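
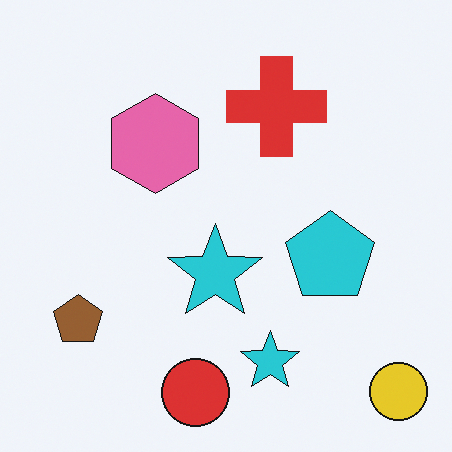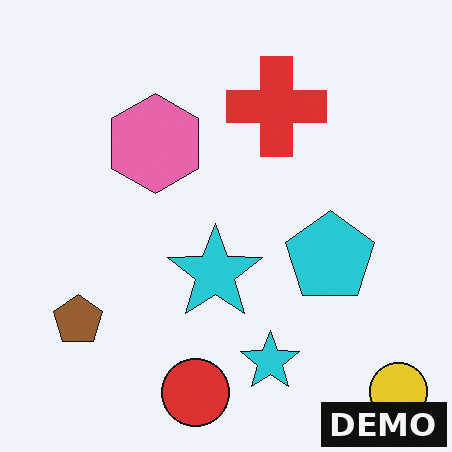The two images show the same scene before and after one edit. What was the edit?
This is the original image watermarked with the text "DEMO" in the lower-right corner.

A dark label reading "DEMO" appears in the lower-right corner.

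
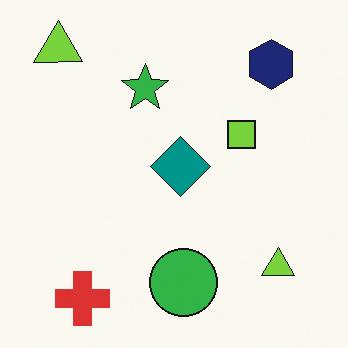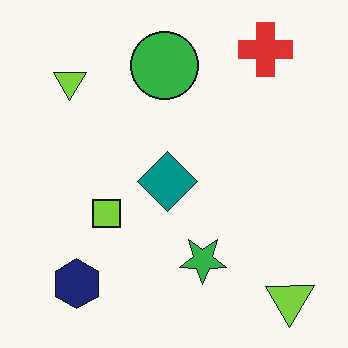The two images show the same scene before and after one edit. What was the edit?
The second image is the first rotated 180°.

The red cross sits in the bottom-left of the first image and the top-right of the second — consistent with a whole-image 180° rotation.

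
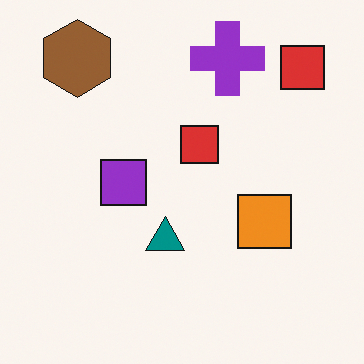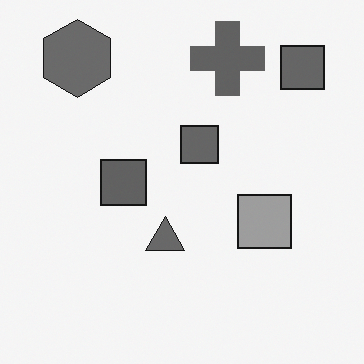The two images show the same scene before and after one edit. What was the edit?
Converted to grayscale.

All color is removed — every shape is now a shade of grey.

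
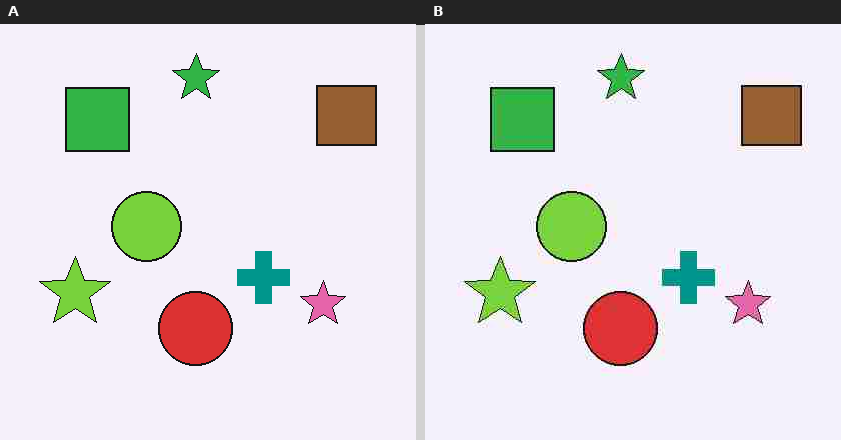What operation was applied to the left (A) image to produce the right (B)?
Heavily JPEG-compressed with obvious blocking artifacts.

Blocky 8×8 compression artifacts appear around shape edges and the flat background shows ringing — characteristic JPEG degradation.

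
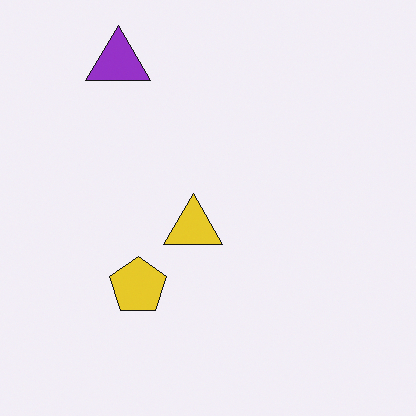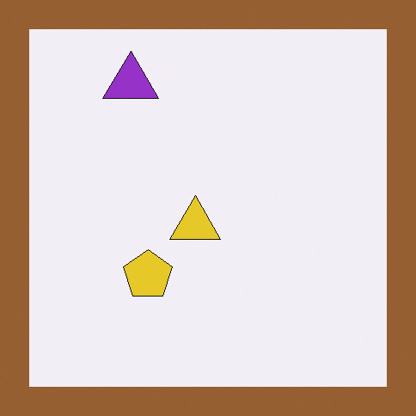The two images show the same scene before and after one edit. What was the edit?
The image was framed with a brown border.

A solid brown frame runs around the edge of the second image, with the content slightly shrunk inside it.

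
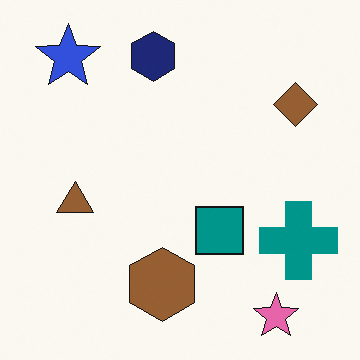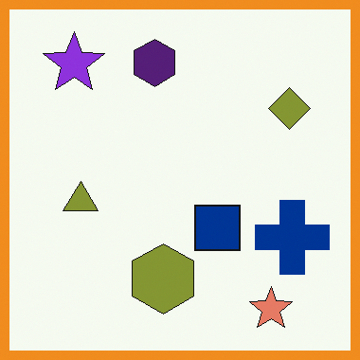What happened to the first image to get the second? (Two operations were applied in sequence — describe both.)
The transformation is: hue-shifted slightly, then framed with a orange border.

Every shape's color has rotated by the same amount around the hue wheel — a uniform hue shift. A solid orange frame runs around the edge of the second image, with the content slightly shrunk inside it.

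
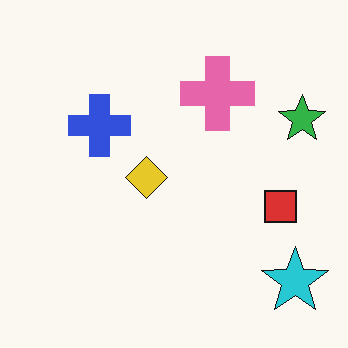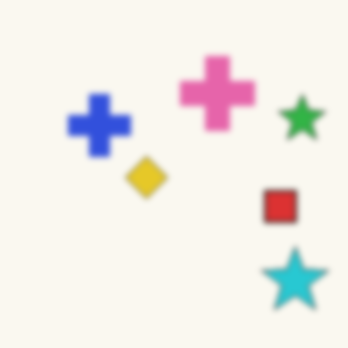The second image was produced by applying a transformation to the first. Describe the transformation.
The second image is the first moderately blurred.

Shape edges and outlines are uniformly softened across the whole image.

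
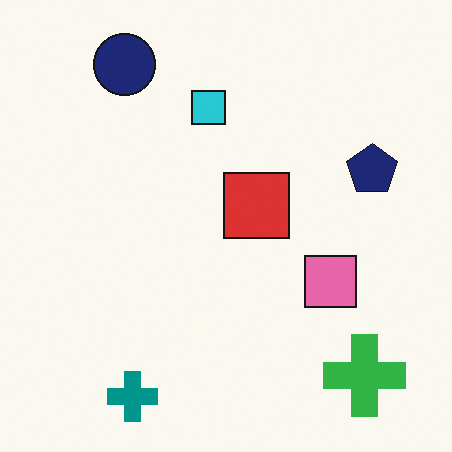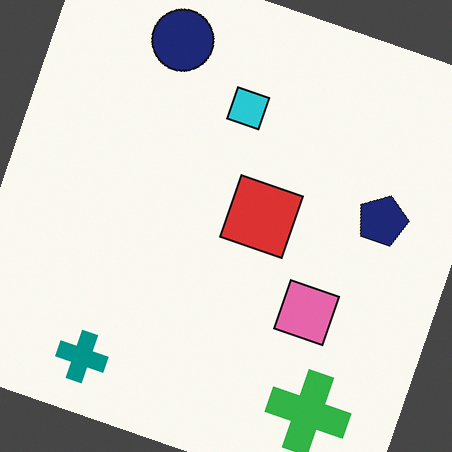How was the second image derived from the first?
Rotated clockwise by a moderate amount.

Every shape is tilted by the same angle and the image corners show triangular fill wedges — a whole-image rotation by a non-right angle.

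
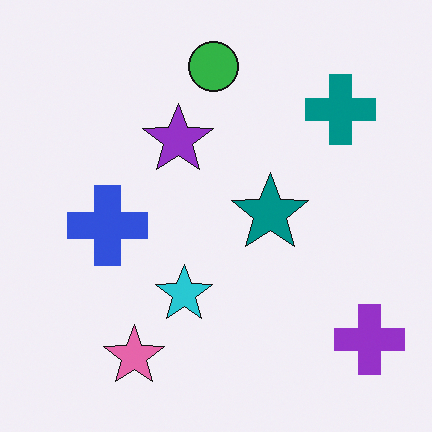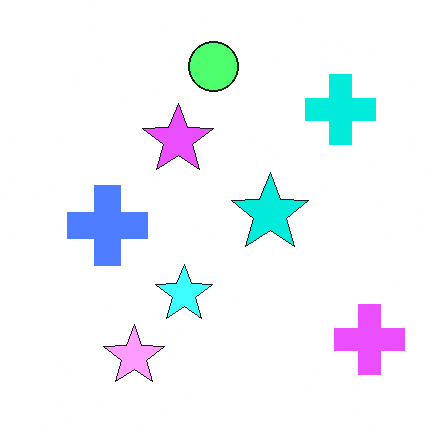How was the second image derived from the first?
The second image is the first substantially brightened.

Every pixel — background and shapes alike — is uniformly brightened.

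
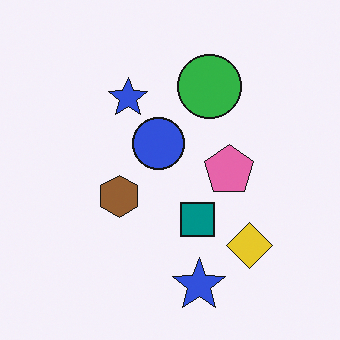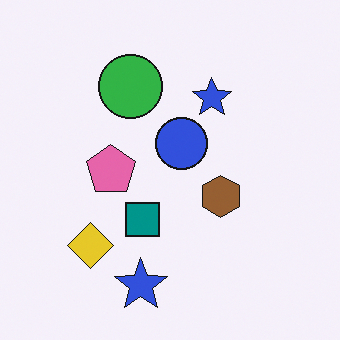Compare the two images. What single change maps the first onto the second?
The transformation is: flipped horizontally (left ↔ right).

The yellow diamond is in the bottom-right of the first image and the bottom-left of the second — shapes on opposite sides of the vertical midline have swapped in a mirror flip.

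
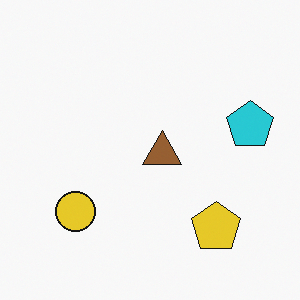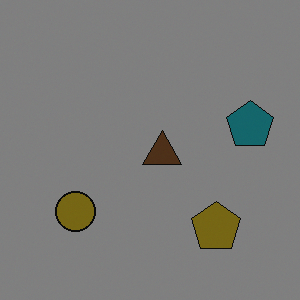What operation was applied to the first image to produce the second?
The second image is the first darkened a lot.

Every pixel — background and shapes alike — is uniformly darkened.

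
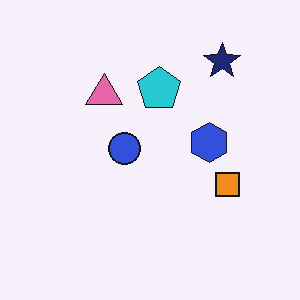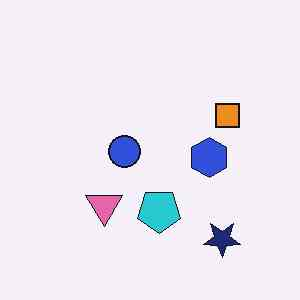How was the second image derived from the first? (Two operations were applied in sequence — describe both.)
Flipped vertically (top ↔ bottom), then JPEG-compressed with visible artifacts.

The navy star is in the top-right of the first image and the bottom-right of the second — shapes on opposite sides of the horizontal midline have swapped in a mirror flip. Blocky 8×8 compression artifacts appear around shape edges and the flat background shows ringing — characteristic JPEG degradation.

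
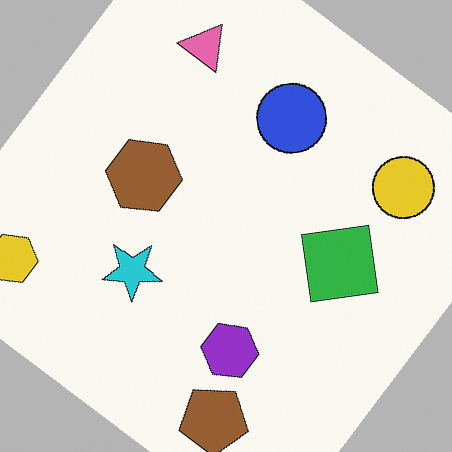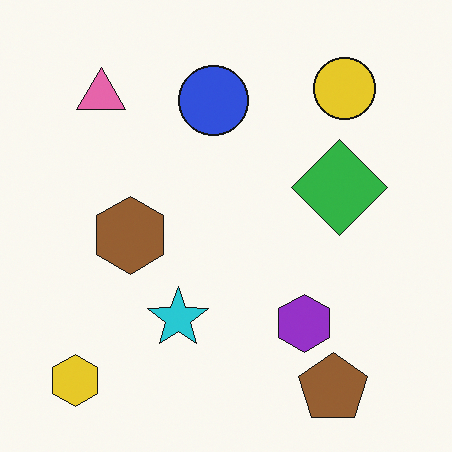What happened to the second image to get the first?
The image was rotated clockwise by a large amount — several tens of degrees.

Every shape is tilted by the same angle and the image corners show triangular fill wedges — a whole-image rotation by a non-right angle.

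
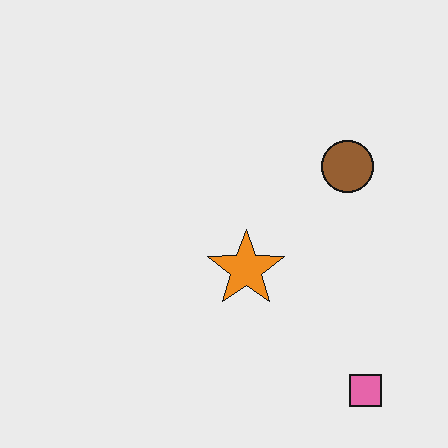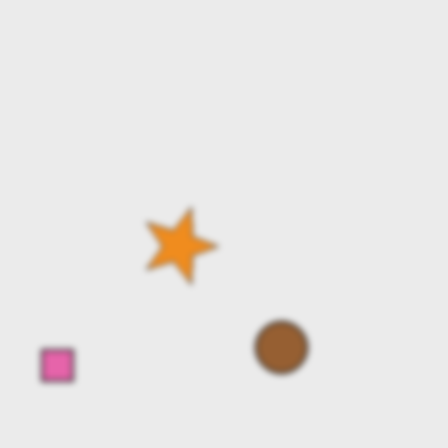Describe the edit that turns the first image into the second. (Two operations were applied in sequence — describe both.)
The image was rotated 90° clockwise, then moderately blurred.

The pink square sits in the bottom-right of the first image and the bottom-left of the second — consistent with a whole-image 90° clockwise rotation. Shape edges and outlines are uniformly softened across the whole image.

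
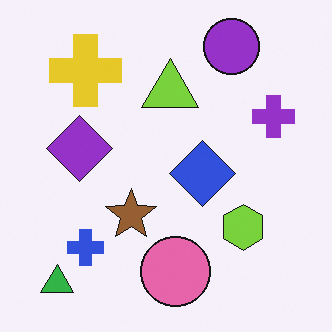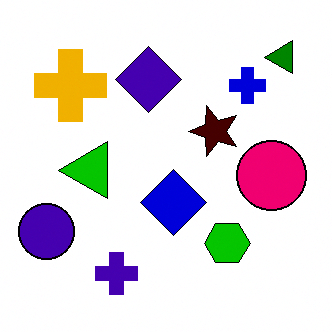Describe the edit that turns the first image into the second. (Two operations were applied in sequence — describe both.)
This is the original image given much higher contrast, then transposed (reflected across the top-left ↔ bottom-right diagonal).

Tones are pushed away from mid-grey across the whole image — a global contrast change. Shapes have swapped their row and column positions — what was in the top-right is now in the bottom-left — a diagonal reflection.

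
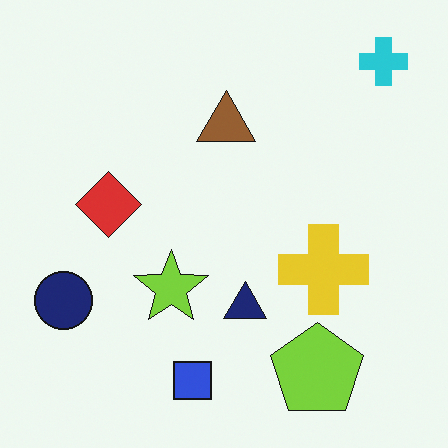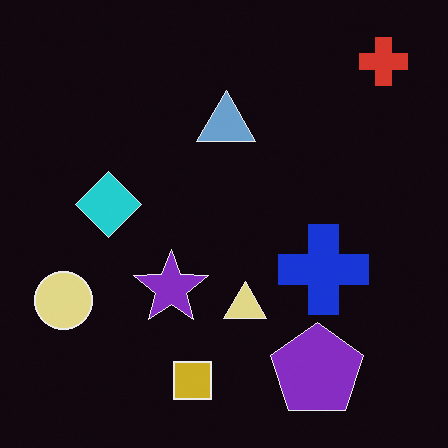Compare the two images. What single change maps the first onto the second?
The image was color-inverted (negative).

The light background has become dark and every shape's color is its complement — a photographic negative.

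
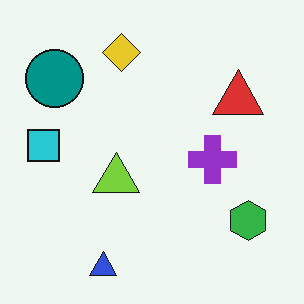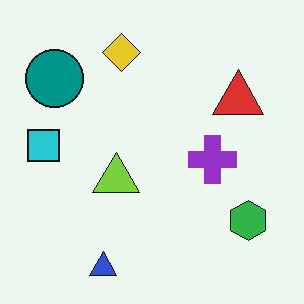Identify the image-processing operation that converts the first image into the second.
It was given moderate JPEG compression.

Blocky 8×8 compression artifacts appear around shape edges and the flat background shows ringing — characteristic JPEG degradation.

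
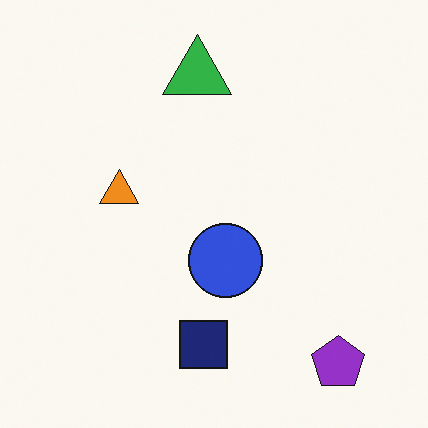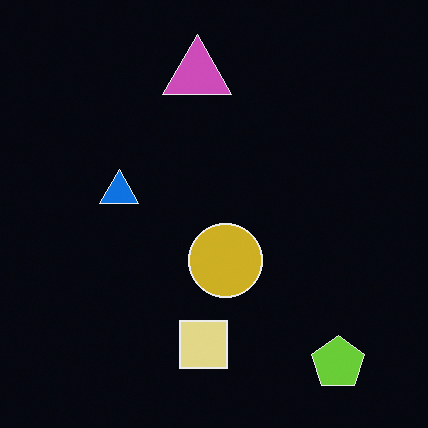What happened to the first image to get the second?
The second image is the first color-inverted (negative).

The light background has become dark and every shape's color is its complement — a photographic negative.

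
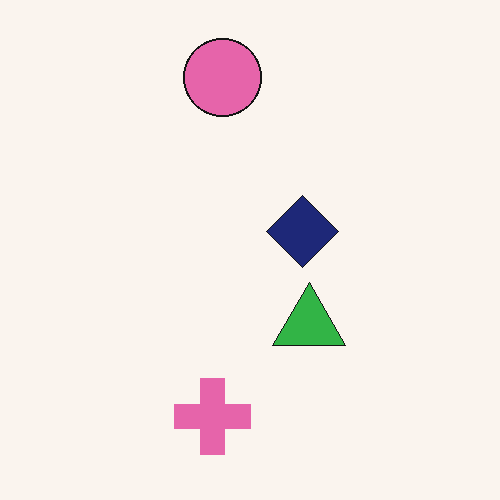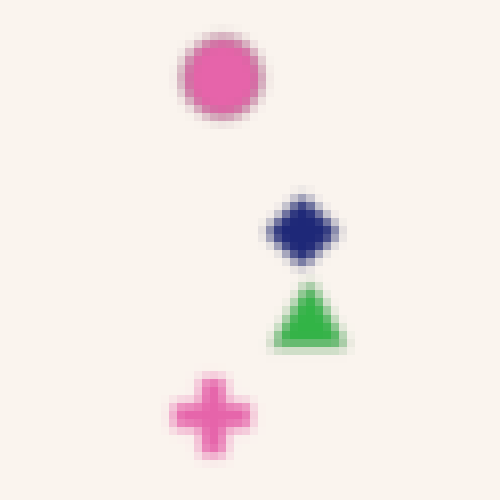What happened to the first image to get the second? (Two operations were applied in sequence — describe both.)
Strongly gaussian-blurred, then pixelated into visible square blocks.

Shape edges and outlines are uniformly softened across the whole image. Shapes are reduced to large square blocks; fine edges and outlines are lost — a downscale-then-upscale (mosaic) effect.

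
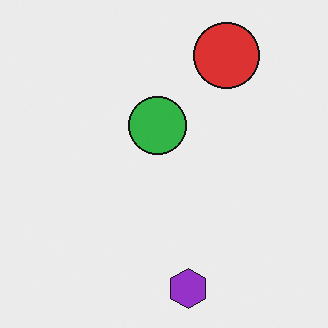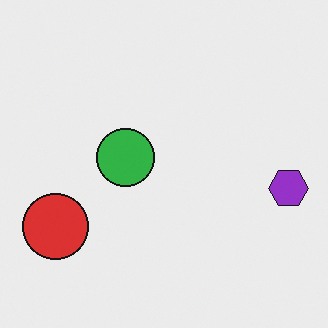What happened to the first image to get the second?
It was transposed (reflected across the top-left ↔ bottom-right diagonal).

Shapes have swapped their row and column positions — what was in the top-right is now in the bottom-left — a diagonal reflection.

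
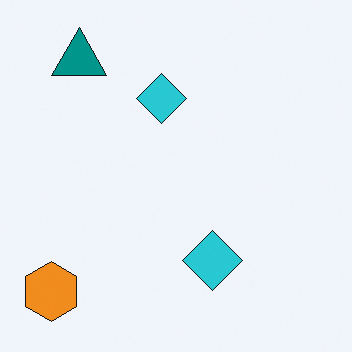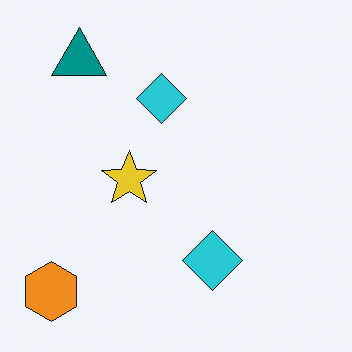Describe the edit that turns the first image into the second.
This is the original image overlaid with an additional yellow star.

A yellow star appears in the second image that is absent from the first.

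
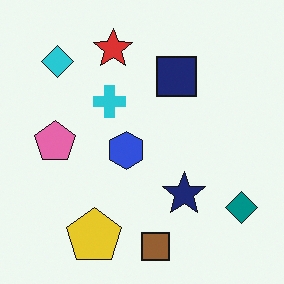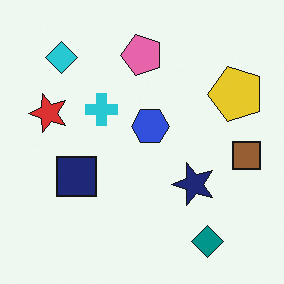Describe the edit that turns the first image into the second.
The second image is the first transposed (reflected across the top-left ↔ bottom-right diagonal).

Shapes have swapped their row and column positions — what was in the top-right is now in the bottom-left — a diagonal reflection.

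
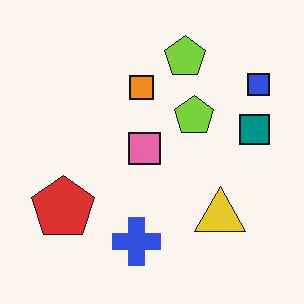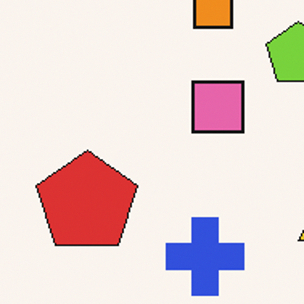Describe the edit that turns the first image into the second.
The transformation is: cropped to a modestly smaller region and rescaled.

The visible shapes are larger and the field of view is narrower; shapes near the original edges may be partly or wholly outside the frame — a crop-and-rescale.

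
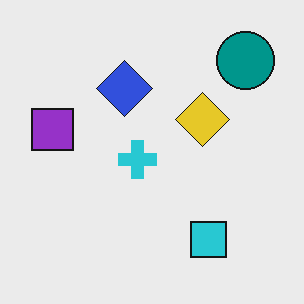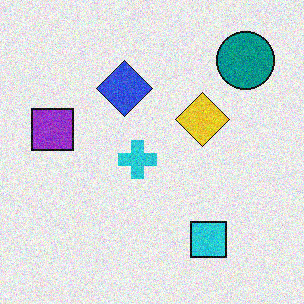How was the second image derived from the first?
The transformation is: degraded with visible gaussian noise.

Random speckle covers the whole image, including the flat background.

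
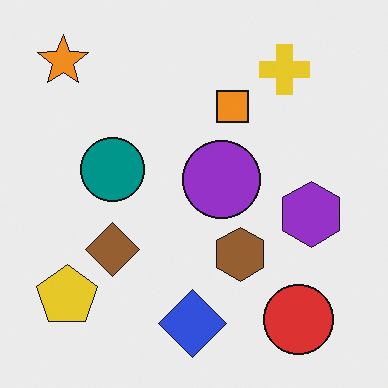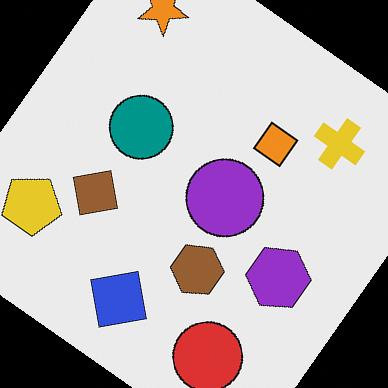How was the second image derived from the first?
This is the original image rotated clockwise by a large amount — several tens of degrees.

Every shape is tilted by the same angle and the image corners show triangular fill wedges — a whole-image rotation by a non-right angle.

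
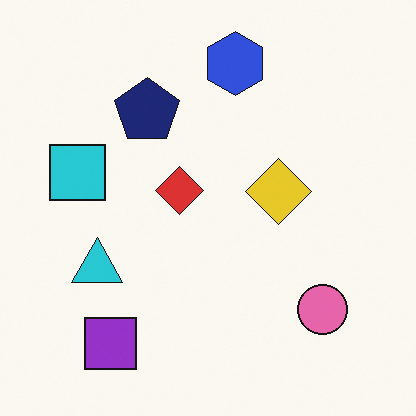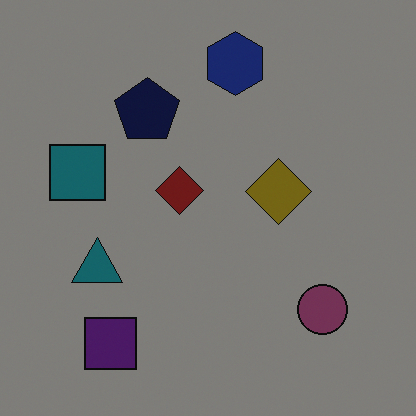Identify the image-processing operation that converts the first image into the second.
The transformation is: darkened a lot.

Every pixel — background and shapes alike — is uniformly darkened.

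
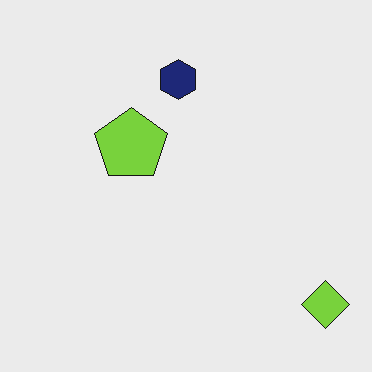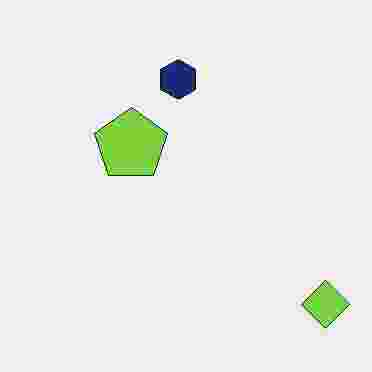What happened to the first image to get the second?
The transformation is: heavily JPEG-compressed with obvious blocking artifacts.

Blocky 8×8 compression artifacts appear around shape edges and the flat background shows ringing — characteristic JPEG degradation.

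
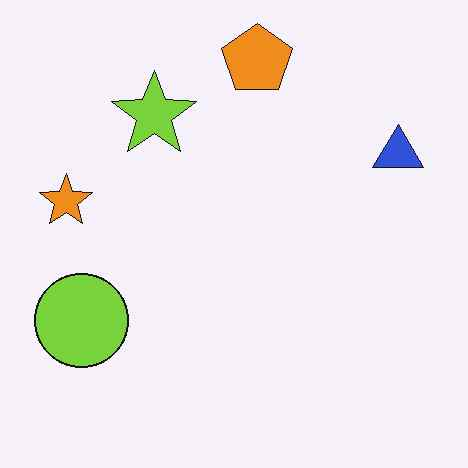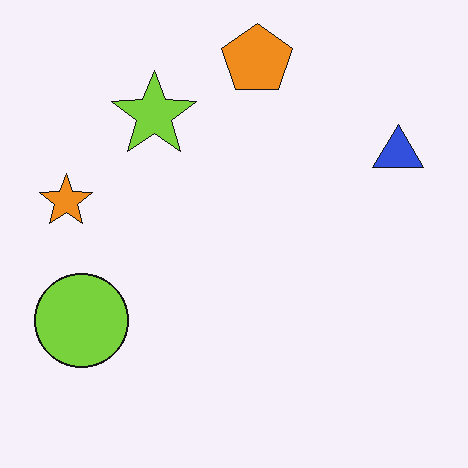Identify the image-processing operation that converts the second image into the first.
It was JPEG-compressed with visible artifacts.

Blocky 8×8 compression artifacts appear around shape edges and the flat background shows ringing — characteristic JPEG degradation.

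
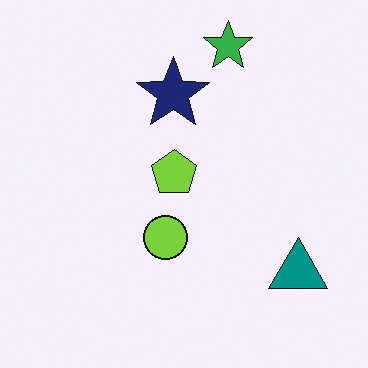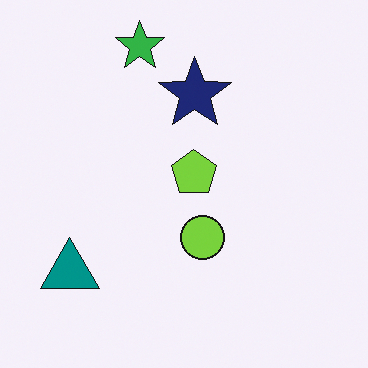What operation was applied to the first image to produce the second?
The second image is the first flipped horizontally (left ↔ right).

The teal triangle is in the bottom-right of the first image and the bottom-left of the second — shapes on opposite sides of the vertical midline have swapped in a mirror flip.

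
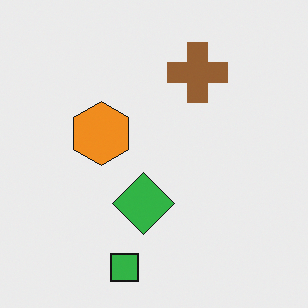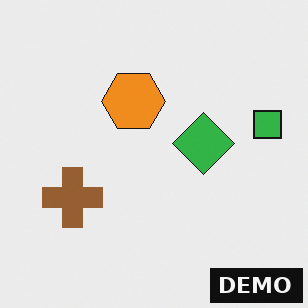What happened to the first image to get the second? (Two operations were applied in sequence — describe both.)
The transformation is: transposed (reflected across the top-left ↔ bottom-right diagonal), then watermarked with the text "DEMO" in the lower-right corner.

Shapes have swapped their row and column positions — what was in the top-right is now in the bottom-left — a diagonal reflection. A dark label reading "DEMO" appears in the lower-right corner.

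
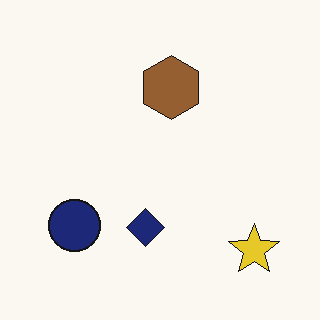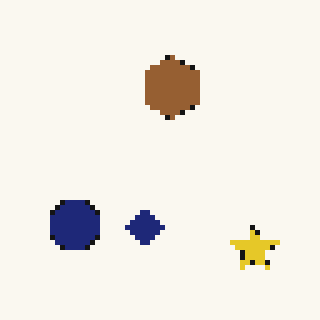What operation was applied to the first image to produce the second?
It was lightly pixelated (a mild mosaic effect).

Shapes are reduced to large square blocks; fine edges and outlines are lost — a downscale-then-upscale (mosaic) effect.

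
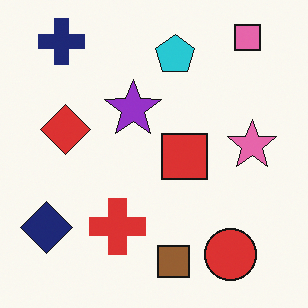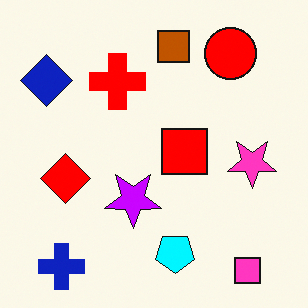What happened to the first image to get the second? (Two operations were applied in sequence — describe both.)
The second image is the first flipped vertically (top ↔ bottom), then made much more vivid (saturation change).

The pink square is in the top-right of the first image and the bottom-right of the second — shapes on opposite sides of the horizontal midline have swapped in a mirror flip. All colors are more vivid — a global saturation change.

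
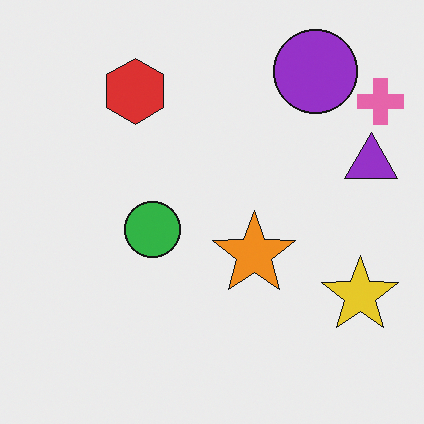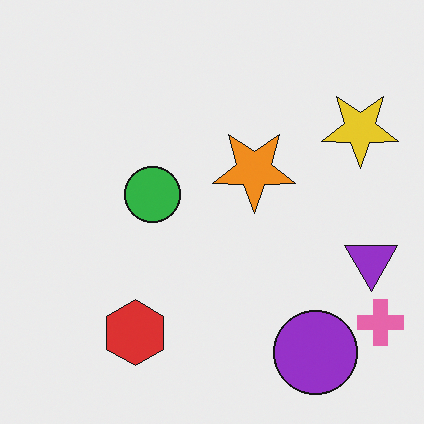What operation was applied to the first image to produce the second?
The image was flipped vertically (top ↔ bottom).

The purple circle is in the top-right of the first image and the bottom-right of the second — shapes on opposite sides of the horizontal midline have swapped in a mirror flip.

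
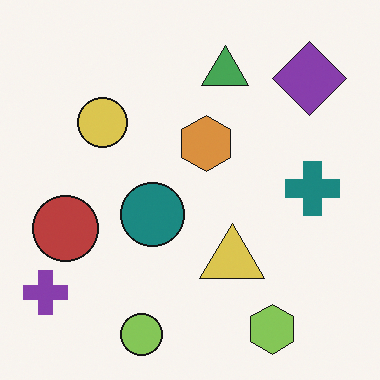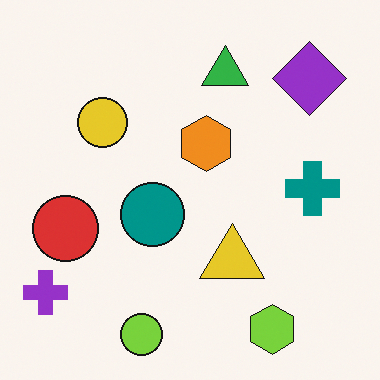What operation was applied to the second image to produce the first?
The first image is the second slightly desaturated.

All colors are more muted and greyish — a global saturation change.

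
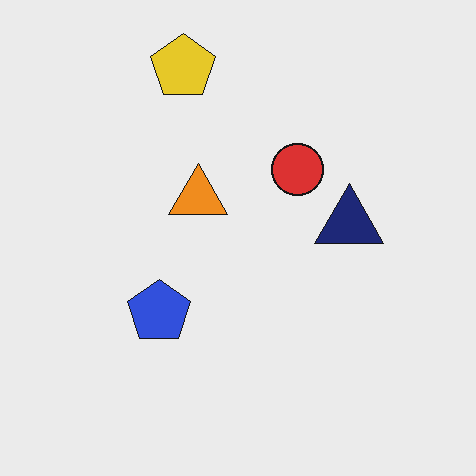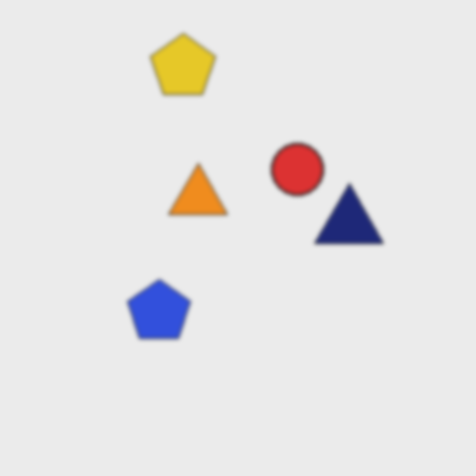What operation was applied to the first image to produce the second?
The second image is the first given a subtle gaussian blur.

Shape edges and outlines are uniformly softened across the whole image.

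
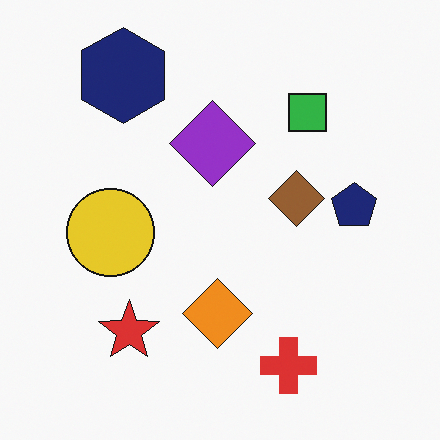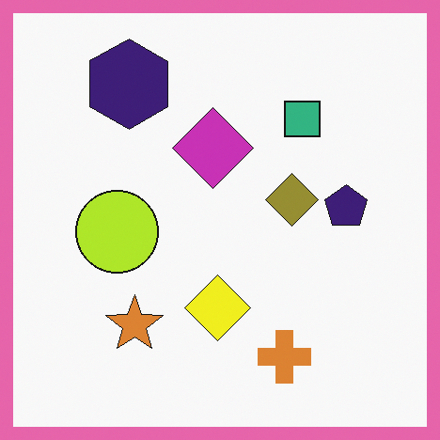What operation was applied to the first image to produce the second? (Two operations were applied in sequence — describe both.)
The second image is the first hue-shifted slightly, then framed with a pink border.

Every shape's color has rotated by the same amount around the hue wheel — a uniform hue shift. A solid pink frame runs around the edge of the second image, with the content slightly shrunk inside it.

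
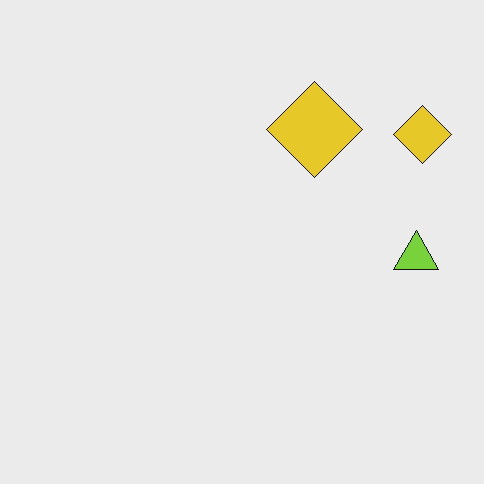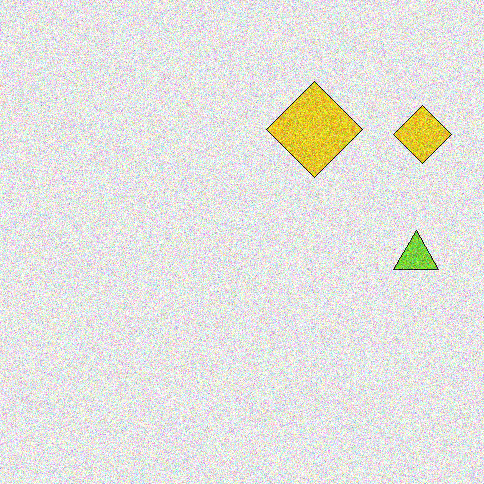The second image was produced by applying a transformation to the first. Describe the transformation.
It was degraded with a thick layer of grain.

Random speckle covers the whole image, including the flat background.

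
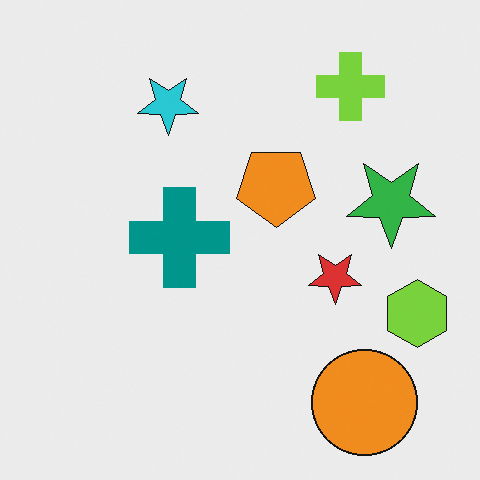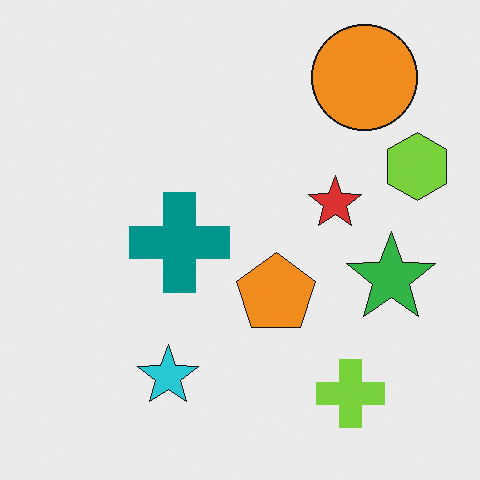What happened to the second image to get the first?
The first image is the second flipped vertically (top ↔ bottom).

The orange circle is in the top-right of the second image and the bottom-right of the first — shapes on opposite sides of the horizontal midline have swapped in a mirror flip.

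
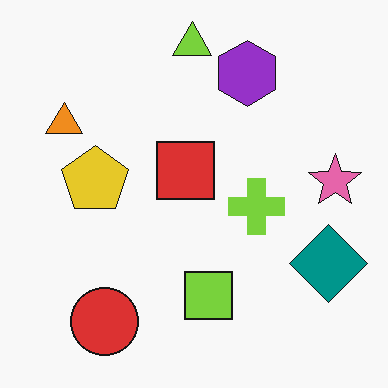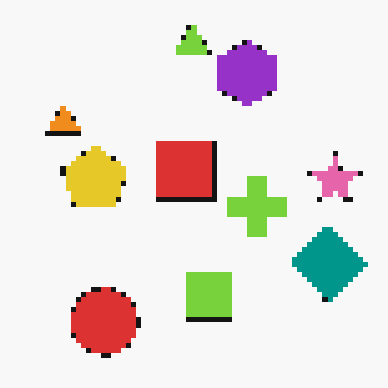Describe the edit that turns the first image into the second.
The image was mildly pixelated.

Shapes are reduced to large square blocks; fine edges and outlines are lost — a downscale-then-upscale (mosaic) effect.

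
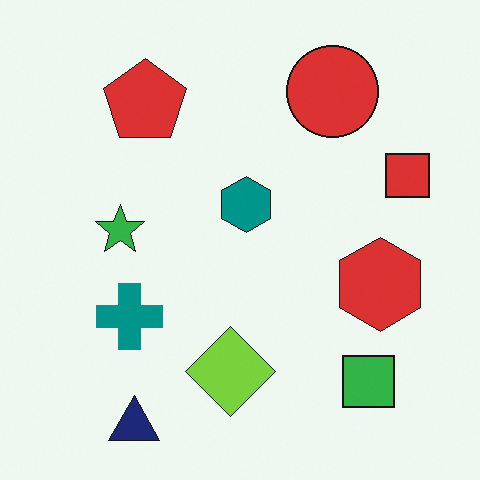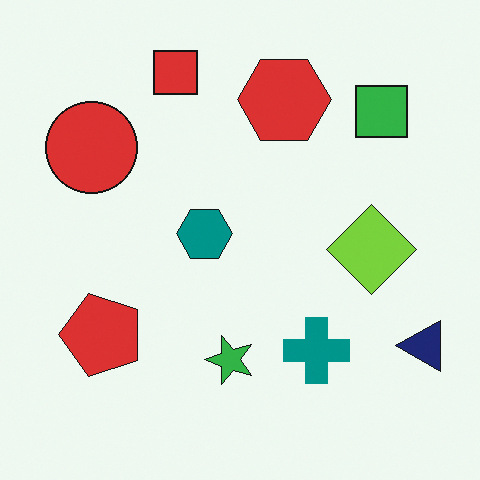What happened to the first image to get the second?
This is the original image rotated 90° counter-clockwise.

The navy triangle sits in the bottom-left of the first image and the bottom-right of the second — consistent with a whole-image 90° counter-clockwise rotation.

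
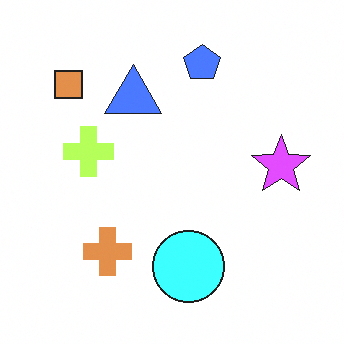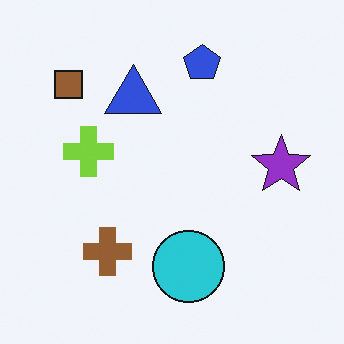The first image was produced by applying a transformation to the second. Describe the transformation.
The first image is the second brightened a lot.

Every pixel — background and shapes alike — is uniformly brightened.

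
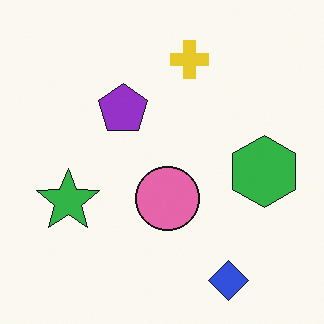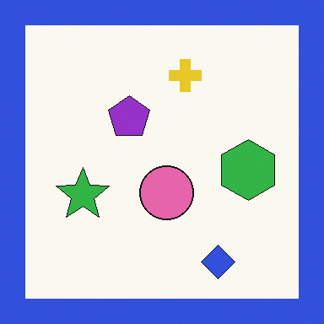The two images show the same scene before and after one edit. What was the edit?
The transformation is: framed with a blue border.

A solid blue frame runs around the edge of the second image, with the content slightly shrunk inside it.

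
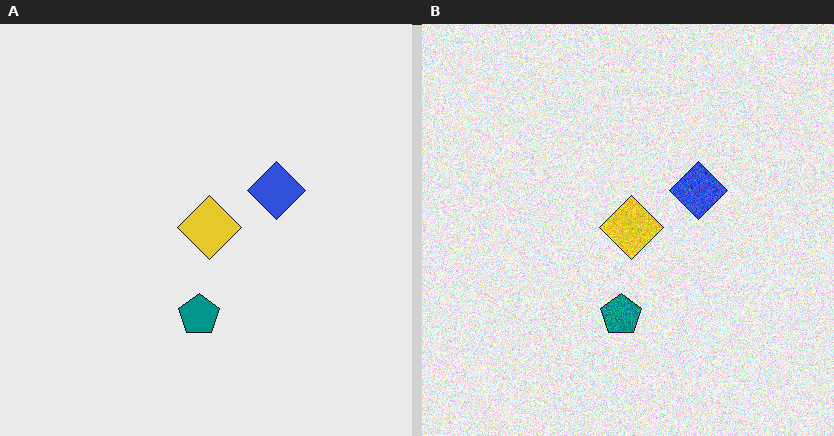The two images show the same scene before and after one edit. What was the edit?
The right (B) image is the left (A) degraded with visible gaussian noise.

Random speckle covers the whole image, including the flat background.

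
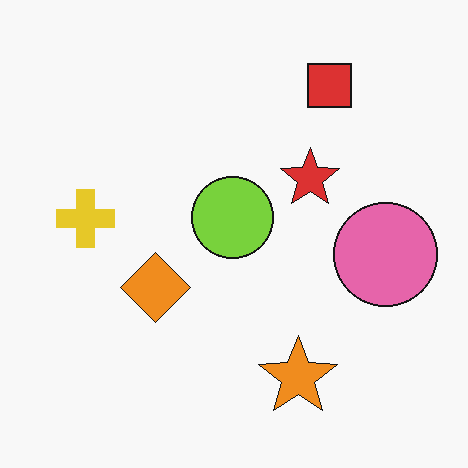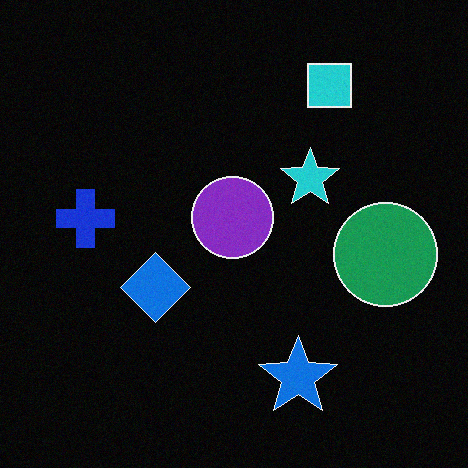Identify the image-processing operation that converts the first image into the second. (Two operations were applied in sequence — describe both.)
Degraded with a light layer of grain, then color-inverted (negative).

Random speckle covers the whole image, including the flat background. The light background has become dark and every shape's color is its complement — a photographic negative.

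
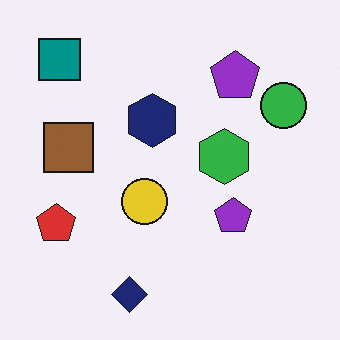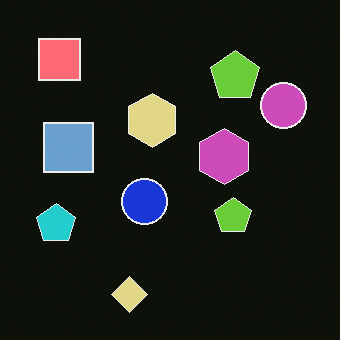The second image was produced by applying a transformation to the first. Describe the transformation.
The image was color-inverted (negative).

The light background has become dark and every shape's color is its complement — a photographic negative.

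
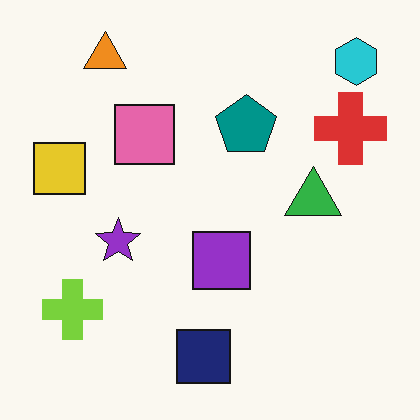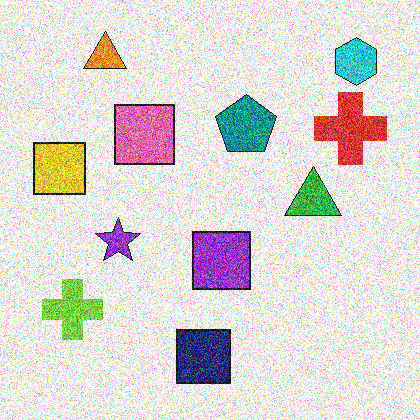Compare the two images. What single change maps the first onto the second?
The transformation is: degraded with a thick layer of grain.

Random speckle covers the whole image, including the flat background.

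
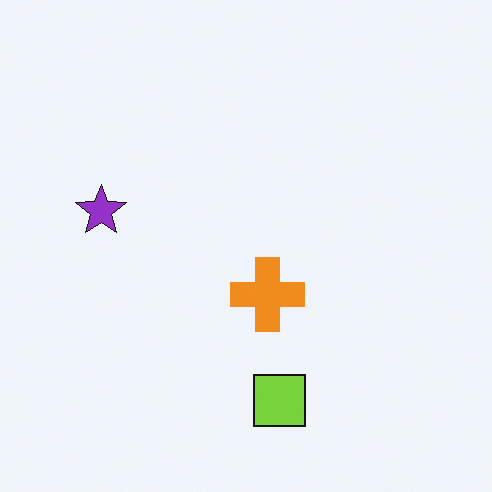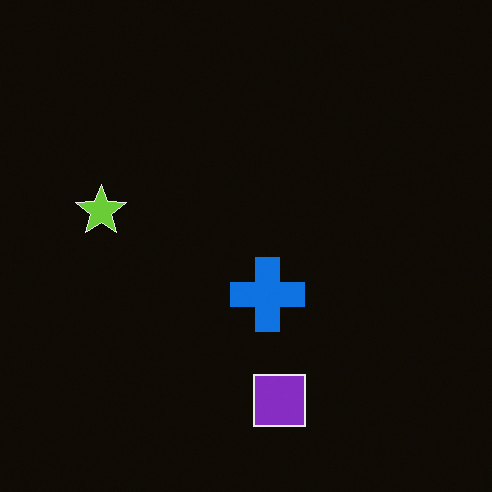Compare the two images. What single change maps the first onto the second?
Color-inverted (negative).

The light background has become dark and every shape's color is its complement — a photographic negative.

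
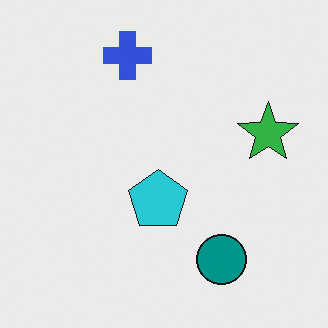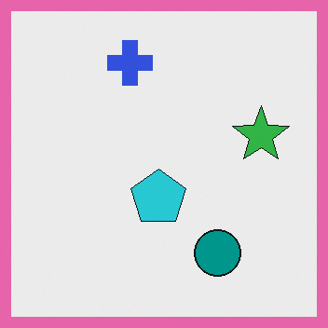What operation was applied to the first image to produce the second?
It was framed with a pink border.

A solid pink frame runs around the edge of the second image, with the content slightly shrunk inside it.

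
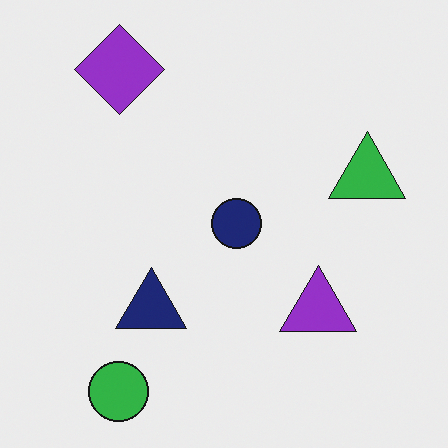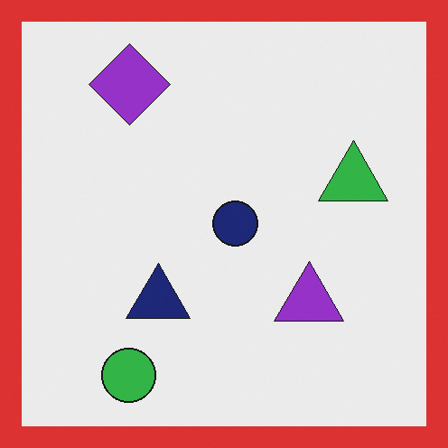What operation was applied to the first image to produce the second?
The second image is the first framed with a red border.

A solid red frame runs around the edge of the second image, with the content slightly shrunk inside it.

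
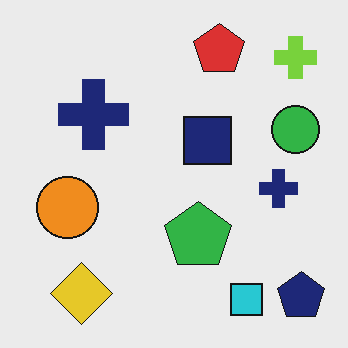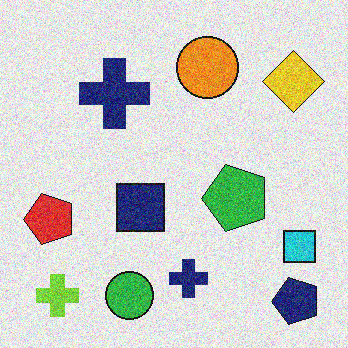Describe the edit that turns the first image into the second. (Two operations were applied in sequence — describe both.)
The image was degraded with moderate additive noise, then transposed (reflected across the top-left ↔ bottom-right diagonal).

Random speckle covers the whole image, including the flat background. Shapes have swapped their row and column positions — what was in the top-right is now in the bottom-left — a diagonal reflection.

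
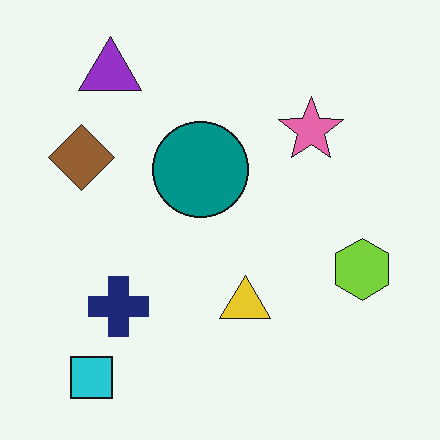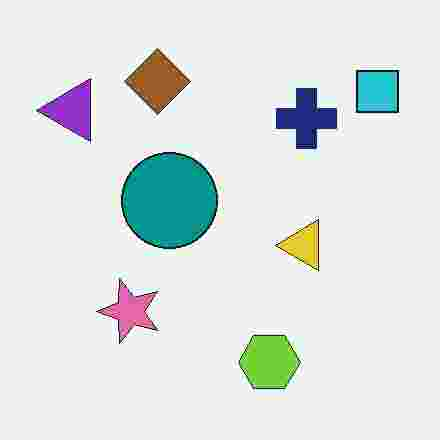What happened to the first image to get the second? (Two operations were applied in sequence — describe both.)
This is the original image transposed (reflected across the top-left ↔ bottom-right diagonal), then degraded with heavy JPEG compression.

Shapes have swapped their row and column positions — what was in the top-right is now in the bottom-left — a diagonal reflection. Blocky 8×8 compression artifacts appear around shape edges and the flat background shows ringing — characteristic JPEG degradation.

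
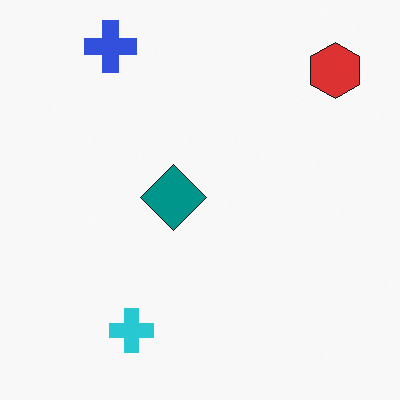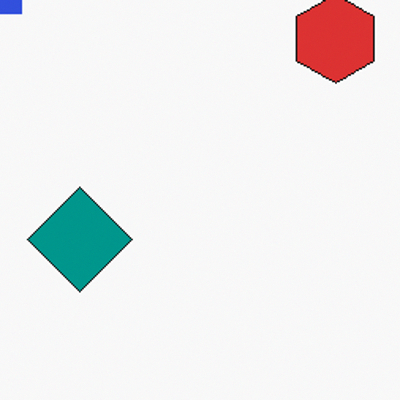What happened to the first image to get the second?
The second image is the first cropped slightly and scaled back up.

The visible shapes are larger and the field of view is narrower; shapes near the original edges may be partly or wholly outside the frame — a crop-and-rescale.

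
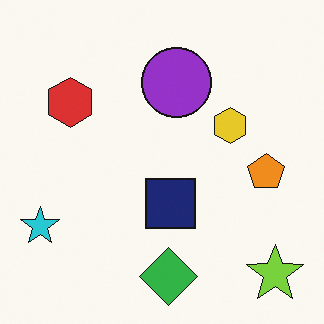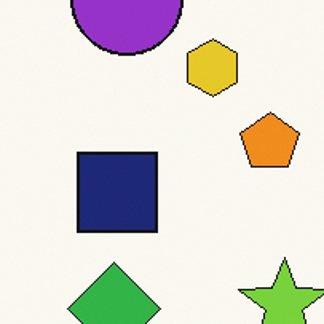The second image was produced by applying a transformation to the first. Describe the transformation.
The transformation is: cropped to a modestly smaller region and rescaled.

The visible shapes are larger and the field of view is narrower; shapes near the original edges may be partly or wholly outside the frame — a crop-and-rescale.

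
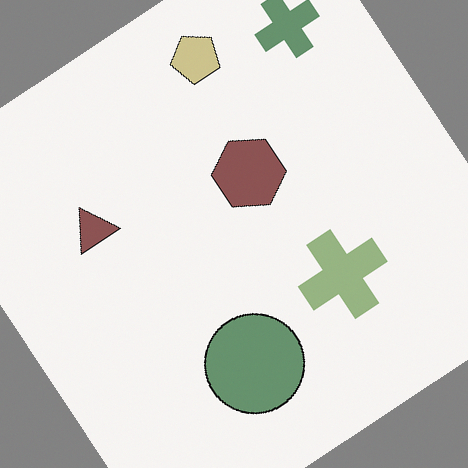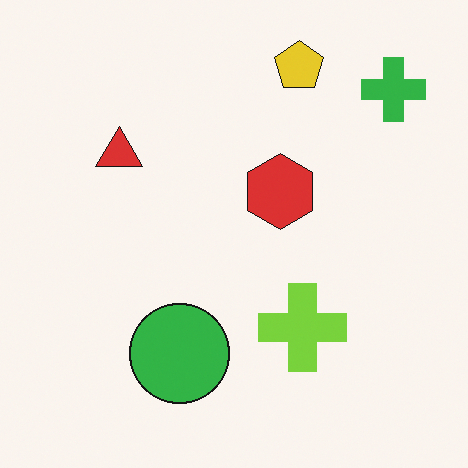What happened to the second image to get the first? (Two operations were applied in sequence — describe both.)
The image was rotated counter-clockwise by a large amount — several tens of degrees, then made much more muted (saturation change).

Every shape is tilted by the same angle and the image corners show triangular fill wedges — a whole-image rotation by a non-right angle. All colors are more muted and greyish — a global saturation change.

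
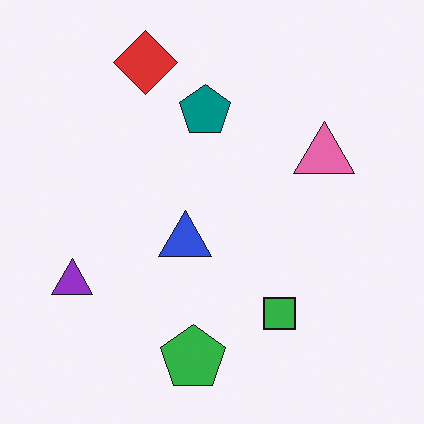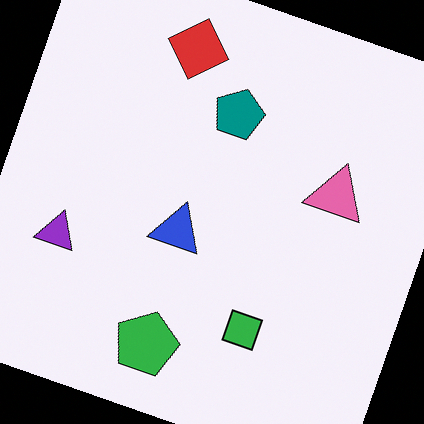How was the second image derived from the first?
The second image is the first rotated clockwise by a clearly visible amount.

Every shape is tilted by the same angle and the image corners show triangular fill wedges — a whole-image rotation by a non-right angle.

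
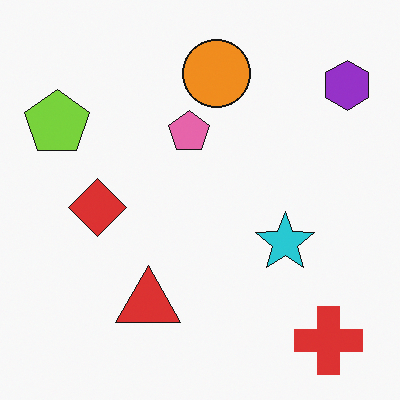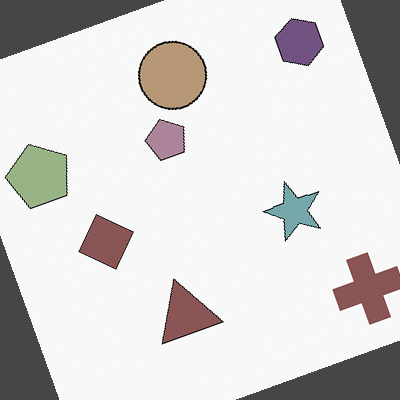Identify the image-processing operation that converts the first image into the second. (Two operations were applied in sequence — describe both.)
Heavily desaturated, then rotated counter-clockwise by a clearly visible amount.

All colors are more muted and greyish — a global saturation change. Every shape is tilted by the same angle and the image corners show triangular fill wedges — a whole-image rotation by a non-right angle.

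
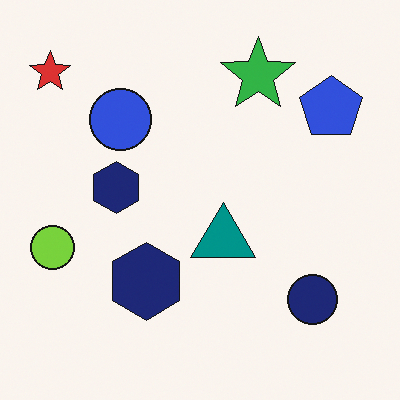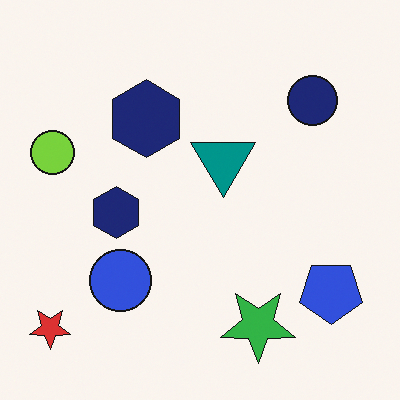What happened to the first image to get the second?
Flipped vertically (top ↔ bottom).

The red star is in the top-left of the first image and the bottom-left of the second — shapes on opposite sides of the horizontal midline have swapped in a mirror flip.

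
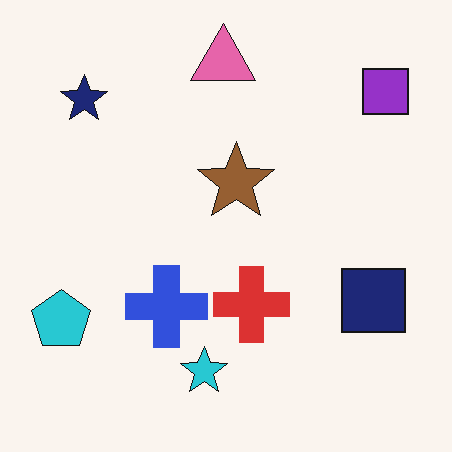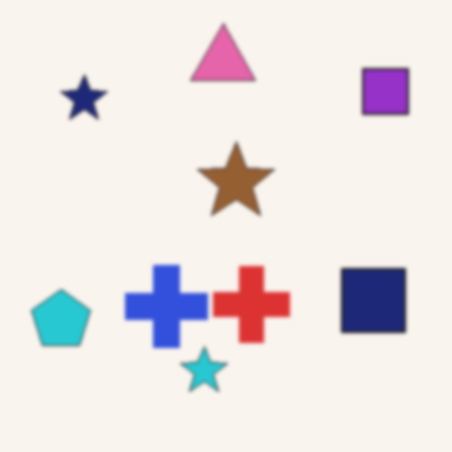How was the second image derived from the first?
Given a subtle gaussian blur.

Shape edges and outlines are uniformly softened across the whole image.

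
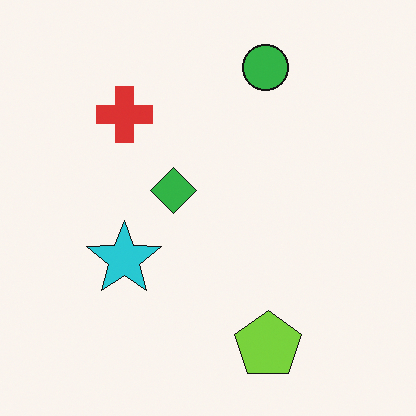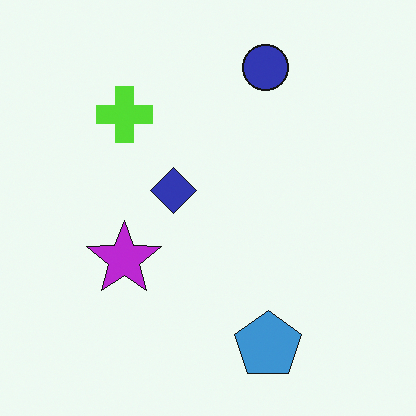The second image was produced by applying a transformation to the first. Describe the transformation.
The transformation is: hue-shifted through roughly a third of the color wheel.

Every shape's color has rotated by the same amount around the hue wheel — a uniform hue shift.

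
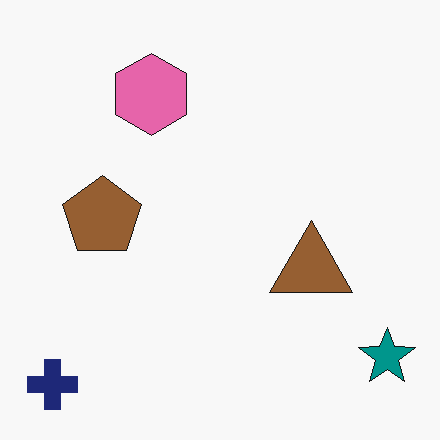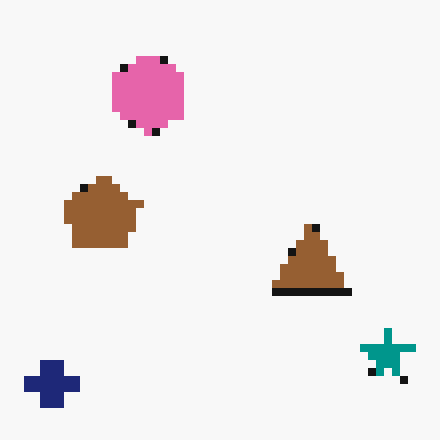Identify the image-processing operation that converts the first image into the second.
Pixelated into visible square blocks.

Shapes are reduced to large square blocks; fine edges and outlines are lost — a downscale-then-upscale (mosaic) effect.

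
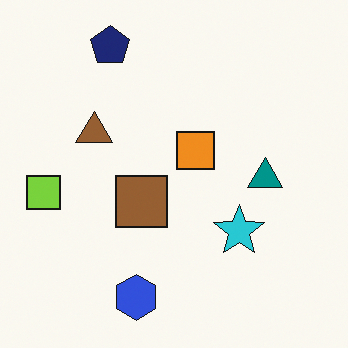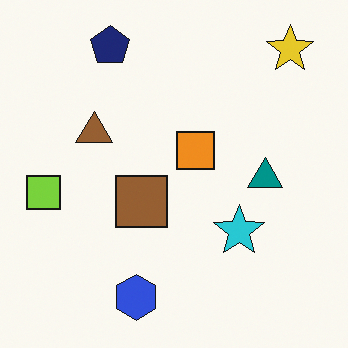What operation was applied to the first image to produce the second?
The image was overlaid with an additional yellow star.

A yellow star appears in the second image that is absent from the first.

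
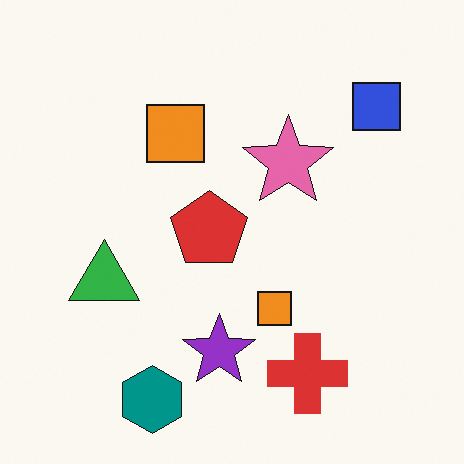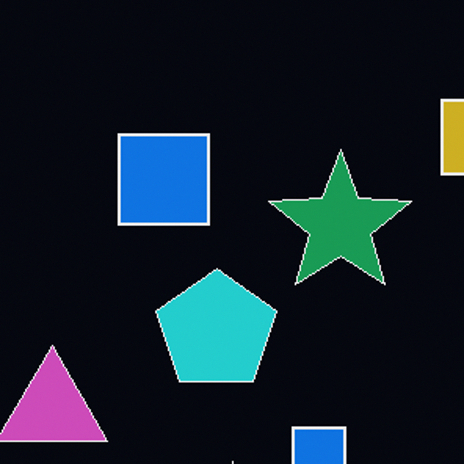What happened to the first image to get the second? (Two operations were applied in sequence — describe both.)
It was cropped to a modestly smaller region and rescaled, then color-inverted (negative).

The visible shapes are larger and the field of view is narrower; shapes near the original edges may be partly or wholly outside the frame — a crop-and-rescale. The light background has become dark and every shape's color is its complement — a photographic negative.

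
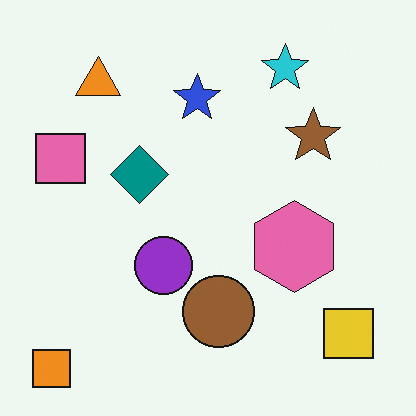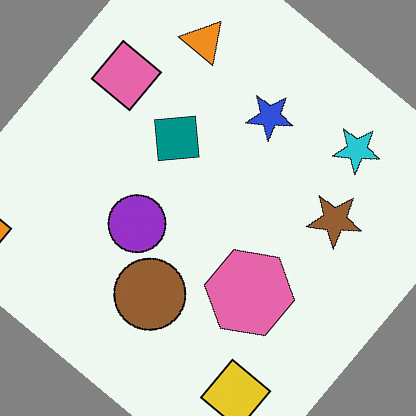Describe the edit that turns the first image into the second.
It was rotated clockwise by a large amount — several tens of degrees.

Every shape is tilted by the same angle and the image corners show triangular fill wedges — a whole-image rotation by a non-right angle.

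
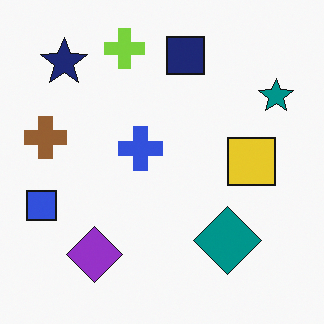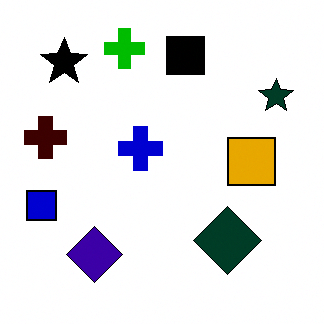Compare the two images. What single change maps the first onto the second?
The image was given much higher contrast.

Tones are pushed away from mid-grey across the whole image — a global contrast change.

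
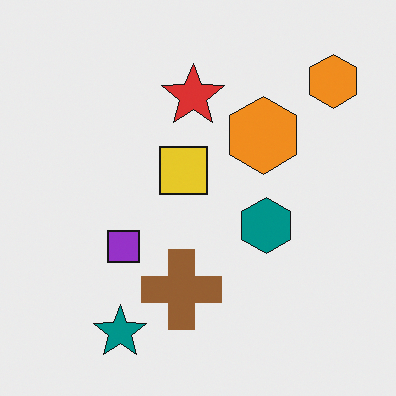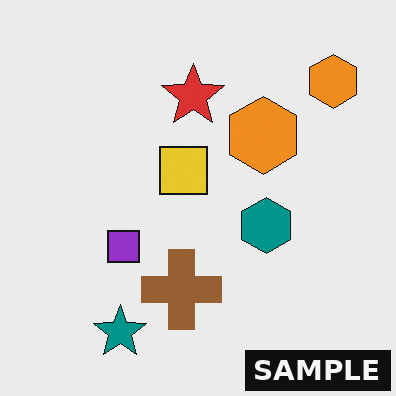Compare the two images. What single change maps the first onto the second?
The second image is the first watermarked with the text "SAMPLE" in the lower-right corner.

A dark label reading "SAMPLE" appears in the lower-right corner.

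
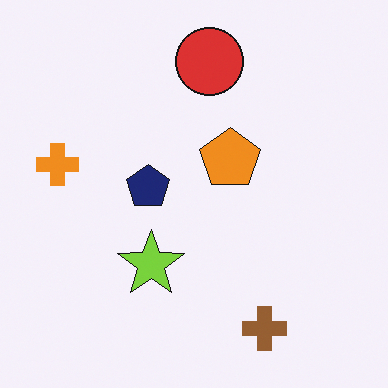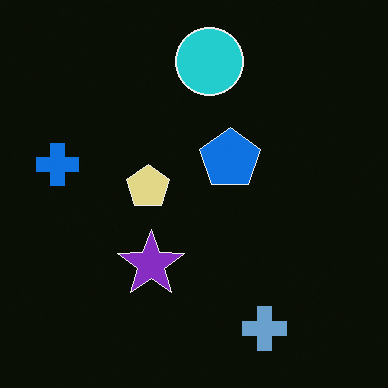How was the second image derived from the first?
The image was color-inverted (negative).

The light background has become dark and every shape's color is its complement — a photographic negative.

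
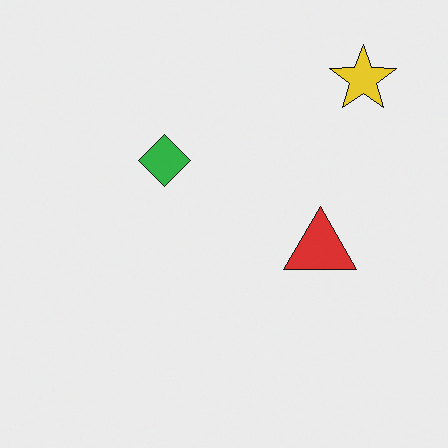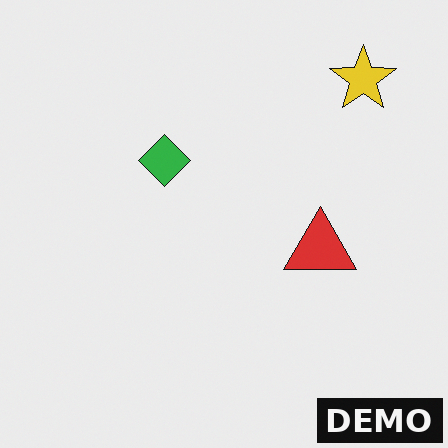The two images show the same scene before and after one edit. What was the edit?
The image was watermarked with the text "DEMO" in the lower-right corner.

A dark label reading "DEMO" appears in the lower-right corner.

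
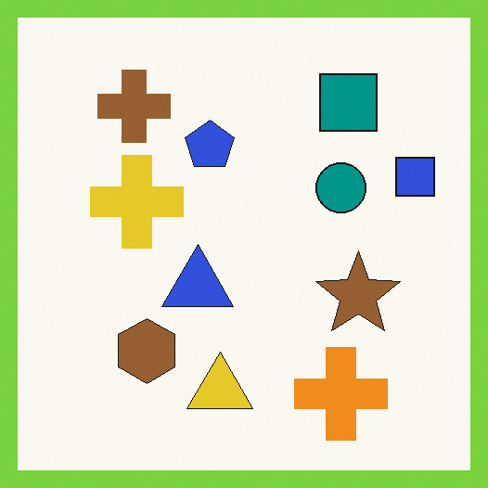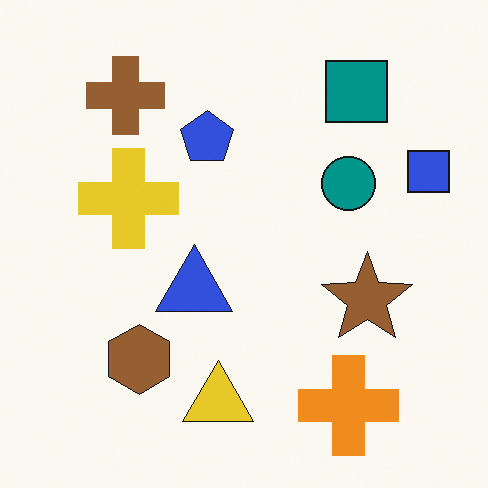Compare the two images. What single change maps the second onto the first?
It was framed with a lime border.

A solid lime frame runs around the edge of the first image, with the content slightly shrunk inside it.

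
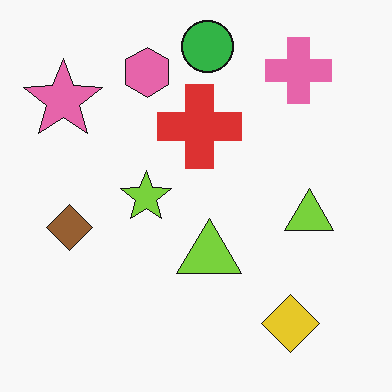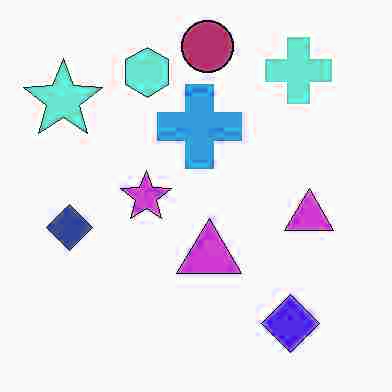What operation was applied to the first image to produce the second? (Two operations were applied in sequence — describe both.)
The transformation is: heavily JPEG-compressed with obvious blocking artifacts, then hue-shifted through roughly half the color wheel.

Blocky 8×8 compression artifacts appear around shape edges and the flat background shows ringing — characteristic JPEG degradation. Every shape's color has rotated by the same amount around the hue wheel — a uniform hue shift.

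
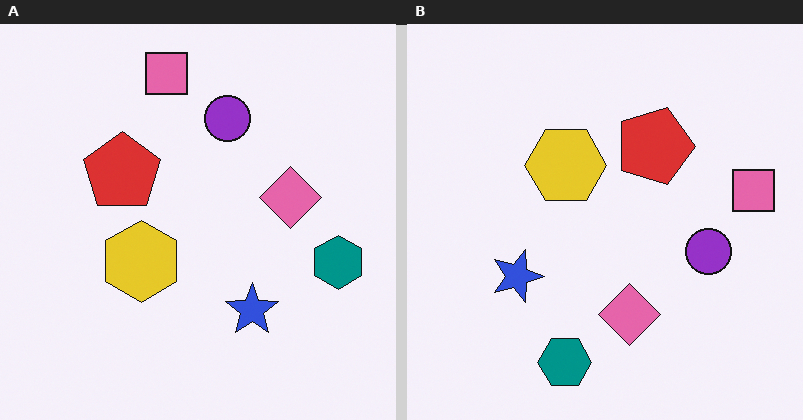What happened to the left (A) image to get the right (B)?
The transformation is: rotated 90° clockwise.

The pink square sits in the top of the left (A) image and the right of the right (B) — consistent with a whole-image 90° clockwise rotation.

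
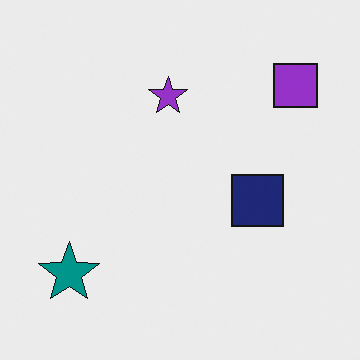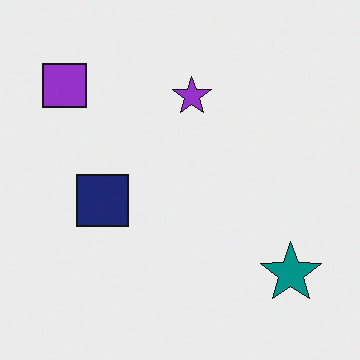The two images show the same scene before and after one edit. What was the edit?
The transformation is: flipped horizontally (left ↔ right).

The purple square is in the top-right of the first image and the top-left of the second — shapes on opposite sides of the vertical midline have swapped in a mirror flip.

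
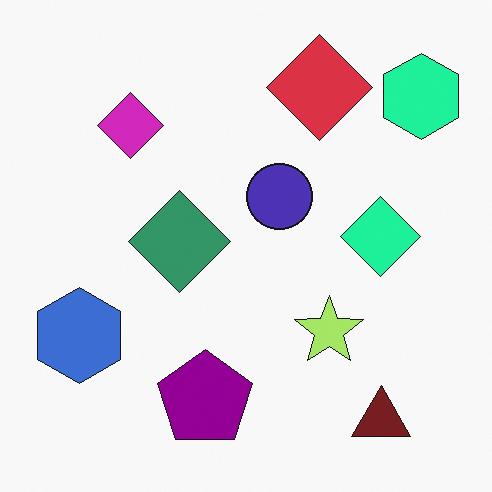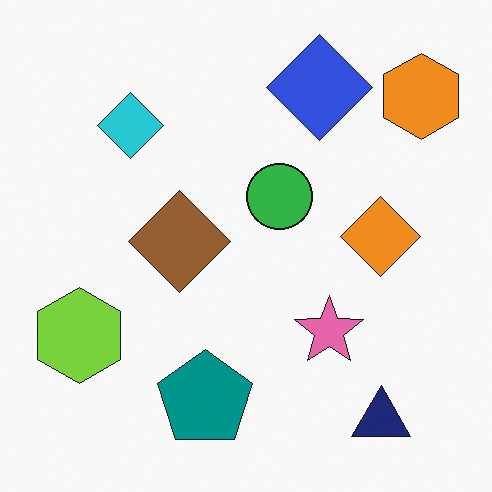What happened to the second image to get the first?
The image was hue-shifted through roughly a third of the color wheel.

Every shape's color has rotated by the same amount around the hue wheel — a uniform hue shift.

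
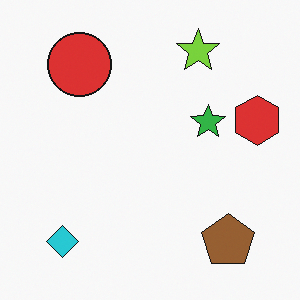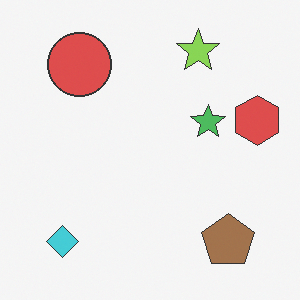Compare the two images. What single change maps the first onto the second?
The image was given slightly reduced contrast.

Tones are pushed toward mid-grey across the whole image — a global contrast change.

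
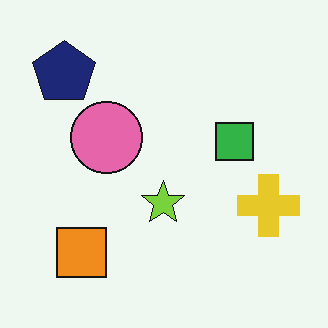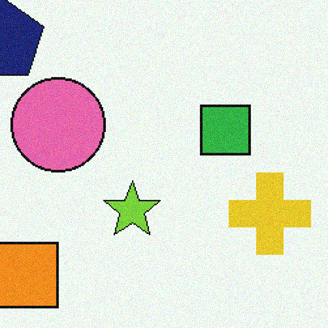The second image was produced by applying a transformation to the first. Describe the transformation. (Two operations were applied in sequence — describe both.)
The second image is the first cropped slightly and scaled back up, then degraded with light additive noise.

The visible shapes are larger and the field of view is narrower; shapes near the original edges may be partly or wholly outside the frame — a crop-and-rescale. Random speckle covers the whole image, including the flat background.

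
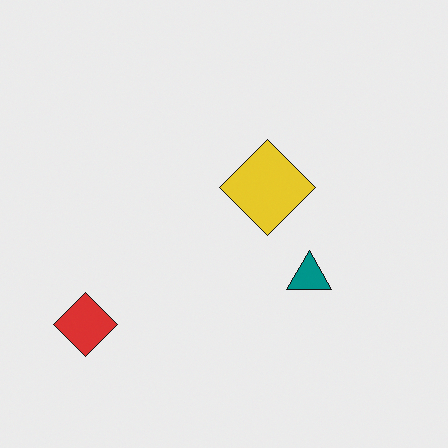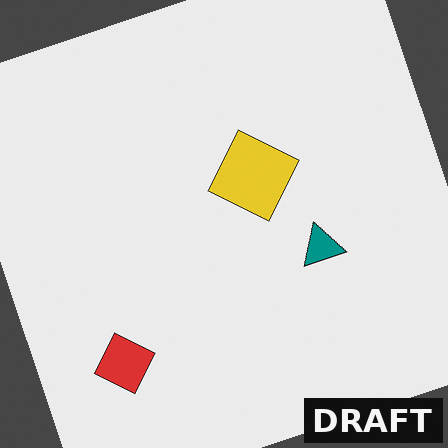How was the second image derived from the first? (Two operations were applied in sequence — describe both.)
Rotated counter-clockwise by a moderate amount, then watermarked with the text "DRAFT" in the lower-right corner.

Every shape is tilted by the same angle and the image corners show triangular fill wedges — a whole-image rotation by a non-right angle. A dark label reading "DRAFT" appears in the lower-right corner.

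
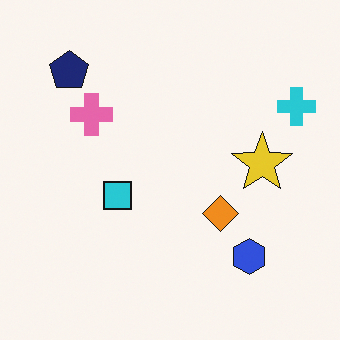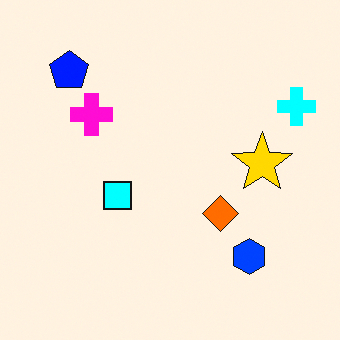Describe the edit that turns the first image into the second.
Made much more vivid (saturation change).

All colors are more vivid — a global saturation change.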